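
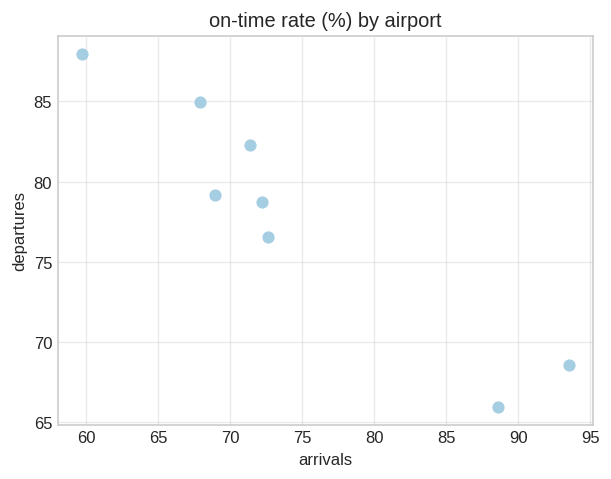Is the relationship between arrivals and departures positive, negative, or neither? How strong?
negative, strong

Points are negatively correlated; strong (|r| ≈ 0.9).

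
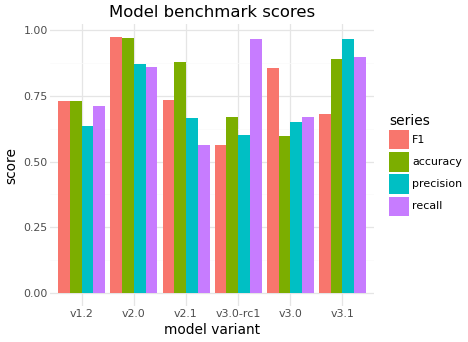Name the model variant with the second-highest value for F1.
Top 3 for F1: v2.0 ≈ 1.0, v3.0 ≈ 0.9, v2.1 ≈ 0.7.

v3.0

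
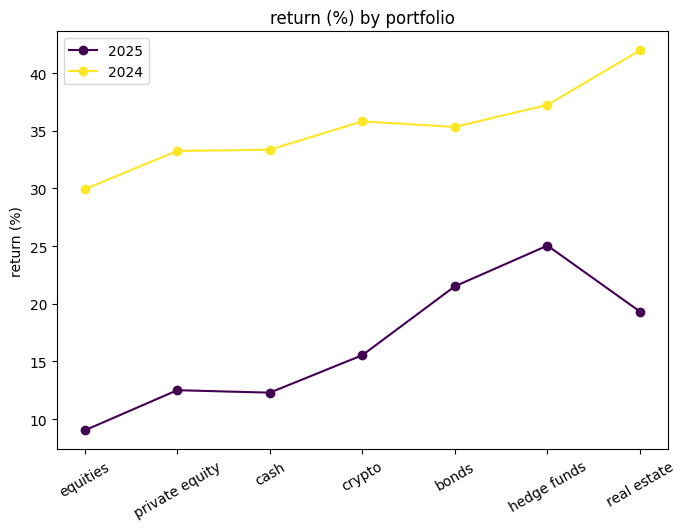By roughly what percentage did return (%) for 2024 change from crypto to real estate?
≈ +14.3%

crypto ≈ 35, real estate ≈ 40; (40 − 35) / 35 ≈ +14.3%.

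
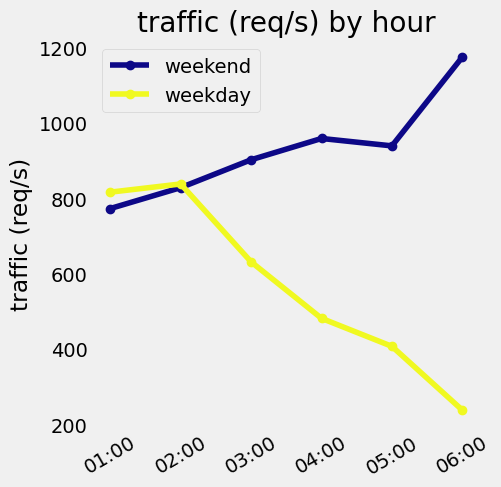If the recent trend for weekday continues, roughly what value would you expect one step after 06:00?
≈ 50

Last three: 500, 400, 200 → slope ≈ -150/step → next ≈ 50.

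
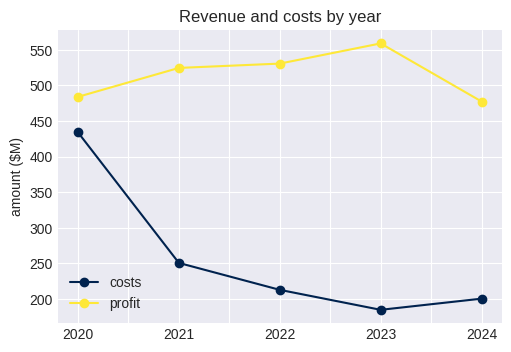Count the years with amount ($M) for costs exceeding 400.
Above 400: 2020.

1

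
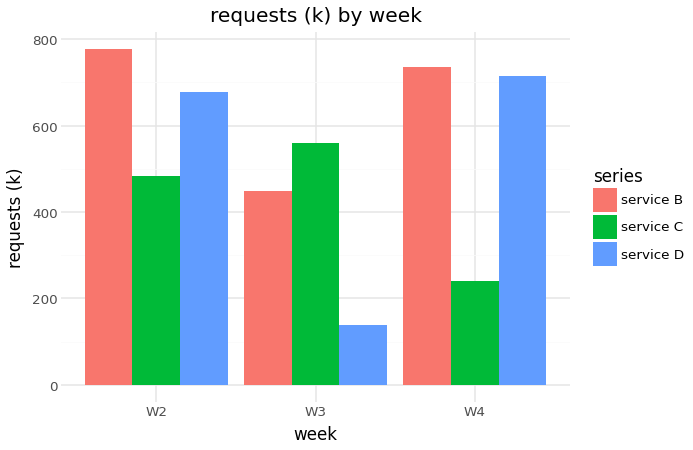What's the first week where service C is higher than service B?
W2: service C ≈ 500 vs service B ≈ 800 (not yet); W3: service C ≈ 600 vs service B ≈ 400 (first crossover).

W3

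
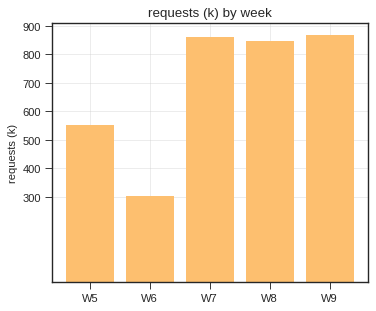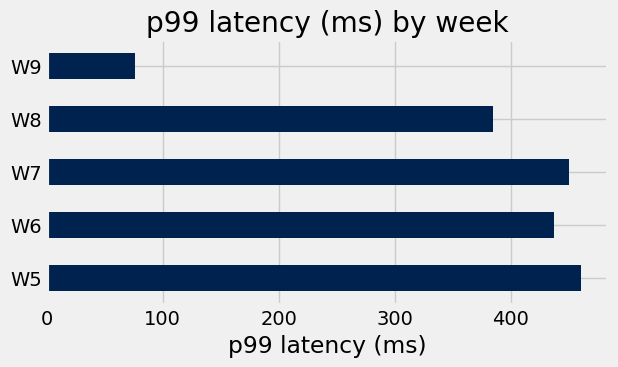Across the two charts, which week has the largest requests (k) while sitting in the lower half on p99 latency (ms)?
W9

Chart 2 median p99 latency (ms) ≈ 450; below-median weeks: W8, W9. Among those, W9 has the highest requests (k) (≈ 900).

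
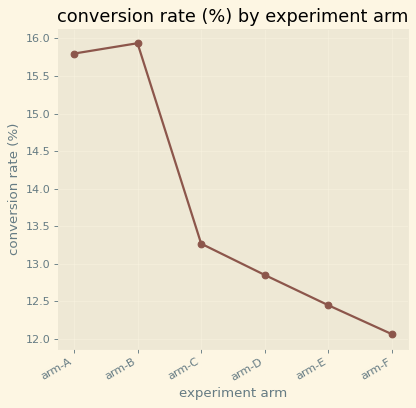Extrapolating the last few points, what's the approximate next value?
≈ 11.5

Last three: 13.0, 12.5, 12.0 → slope ≈ -0.5/step → next ≈ 11.5.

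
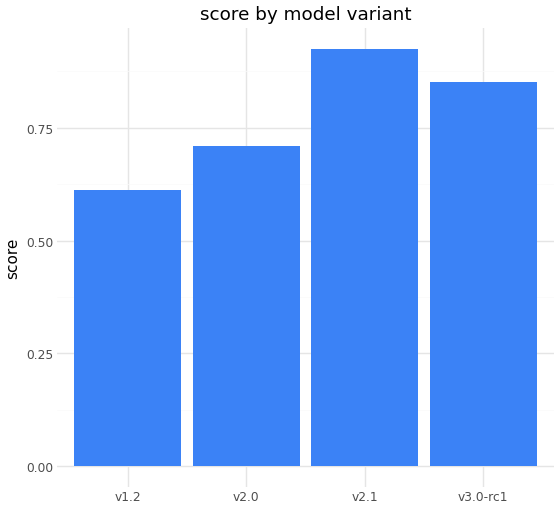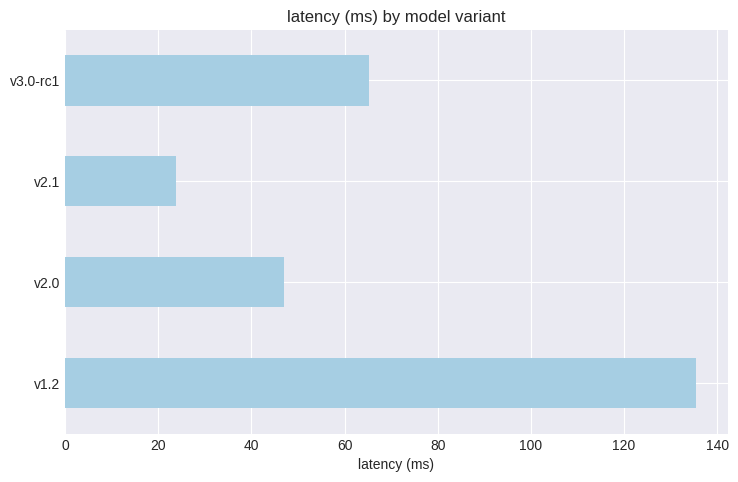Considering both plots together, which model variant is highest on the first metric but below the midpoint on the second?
v2.1

Chart 2 median latency (ms) ≈ 60; below-median model variants: v2.0, v2.1. Among those, v2.1 has the highest score (≈ 0.9).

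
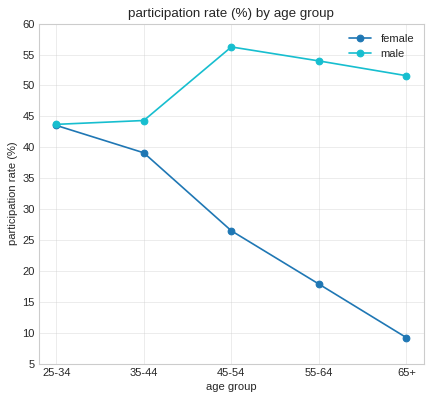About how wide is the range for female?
Max 25-34 ≈ 45, min 65+ ≈ 10; range ≈ 35.

≈ 35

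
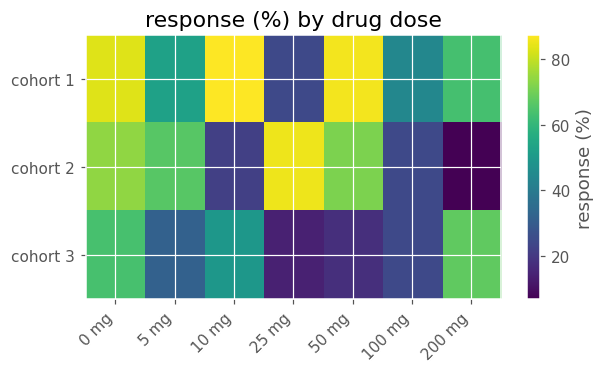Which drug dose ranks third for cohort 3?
Top 4 for cohort 3: 200 mg ≈ 70, 0 mg ≈ 60, 10 mg ≈ 50, 5 mg ≈ 30.

10 mg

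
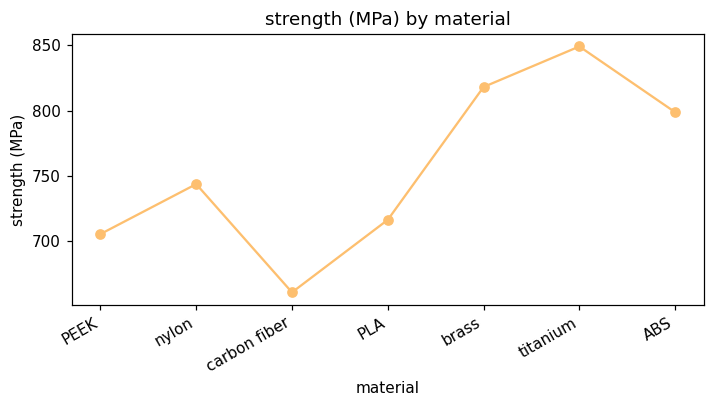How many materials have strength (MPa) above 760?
3

Above 760: brass, titanium, ABS.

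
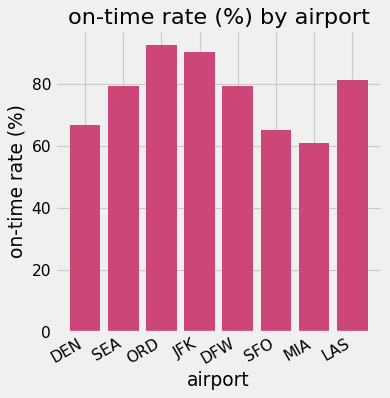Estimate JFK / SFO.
JFK ≈ 90, SFO ≈ 70; 90/70 ≈ 1.29.

≈ 1.29×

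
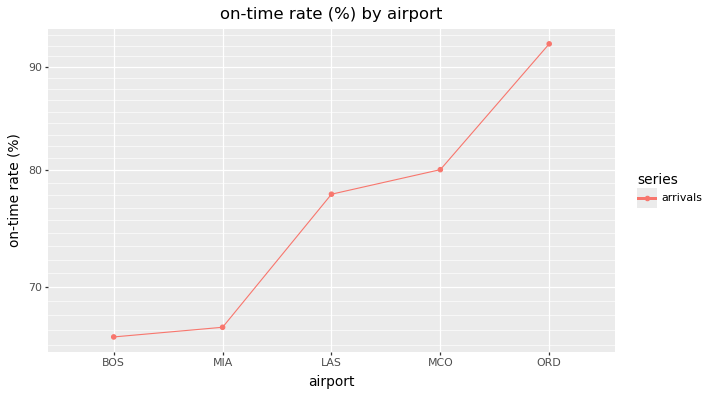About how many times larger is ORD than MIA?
≈ 1.38×

ORD ≈ 90, MIA ≈ 65; 90/65 ≈ 1.38.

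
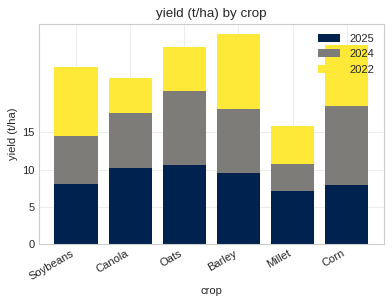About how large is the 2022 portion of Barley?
2022 top ≈ 30, bottom ≈ 20; segment ≈ 10.

≈ 10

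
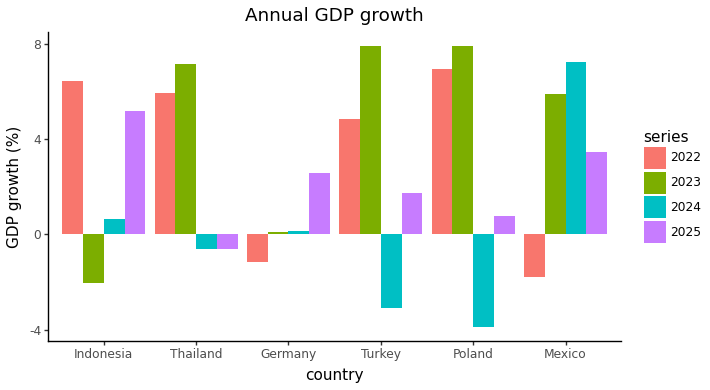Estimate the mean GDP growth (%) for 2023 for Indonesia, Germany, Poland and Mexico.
(-2 + 0 + 8 + 6) / 4 ≈ 3.

≈ 3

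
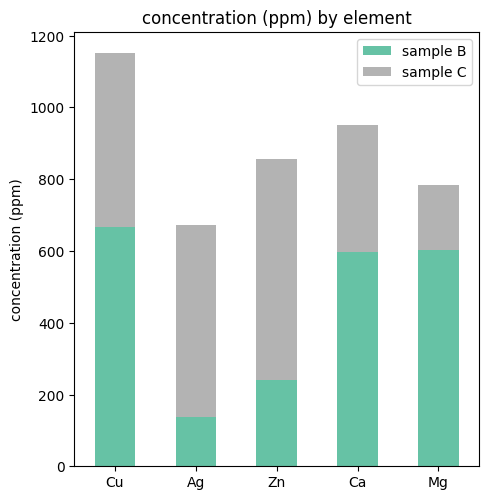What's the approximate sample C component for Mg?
≈ 200

sample C top ≈ 800, bottom ≈ 600; segment ≈ 200.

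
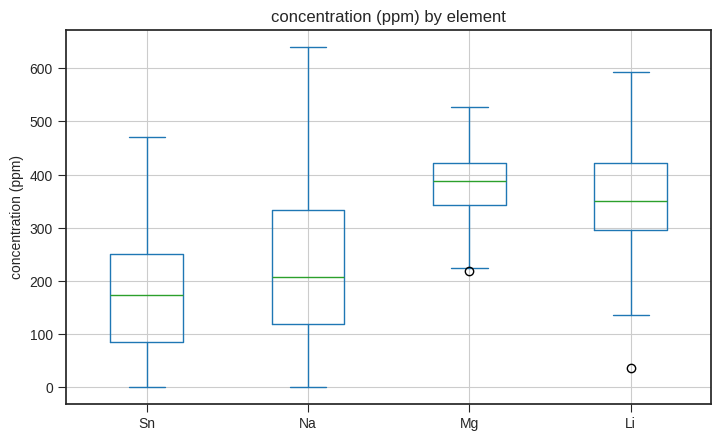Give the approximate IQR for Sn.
≈ 160

Q3 ≈ 240, Q1 ≈ 80; IQR ≈ 160.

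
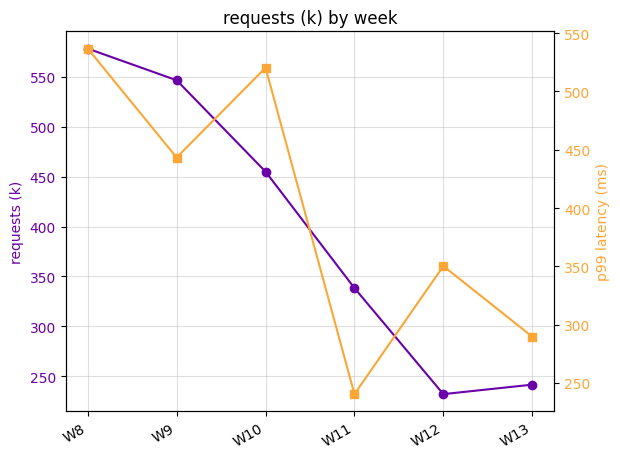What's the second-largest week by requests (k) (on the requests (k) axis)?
W9

Top 3 (on the requests (k) axis): W8 ≈ 600, W9 ≈ 550, W10 ≈ 450.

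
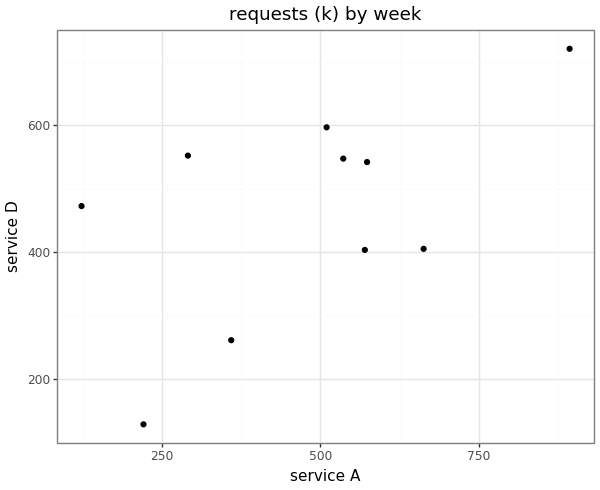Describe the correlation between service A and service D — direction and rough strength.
positive, moderate

Points are positively correlated; moderate (|r| ≈ 0.6).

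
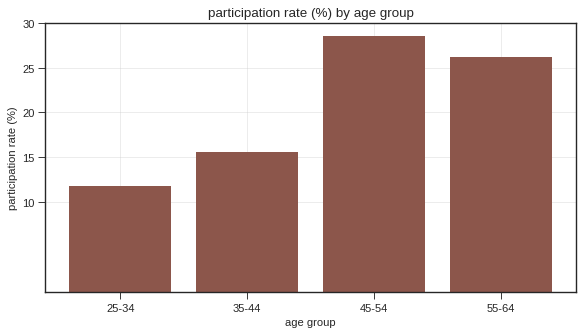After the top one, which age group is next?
Top 3: 45-54 ≈ 30, 55-64 ≈ 25, 35-44 ≈ 15.

55-64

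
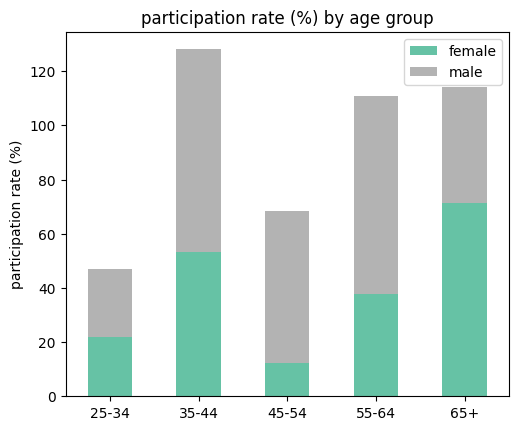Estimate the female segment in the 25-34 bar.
female top ≈ 20, bottom ≈ 0; segment ≈ 20.

≈ 20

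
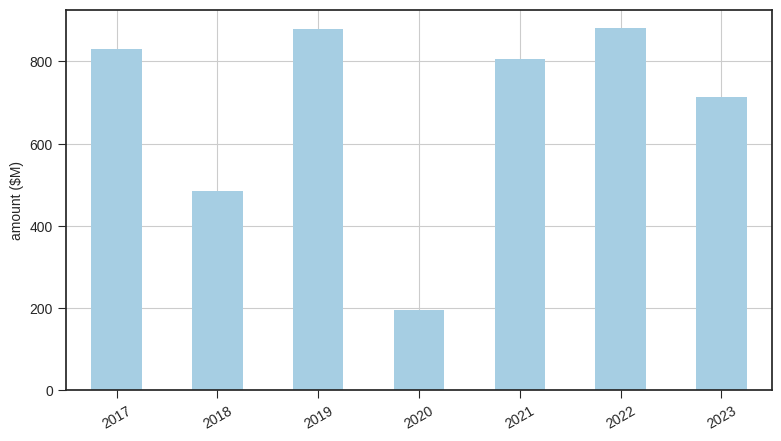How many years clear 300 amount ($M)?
6

Above 300: 2017, 2018, 2019, 2021, 2022, 2023.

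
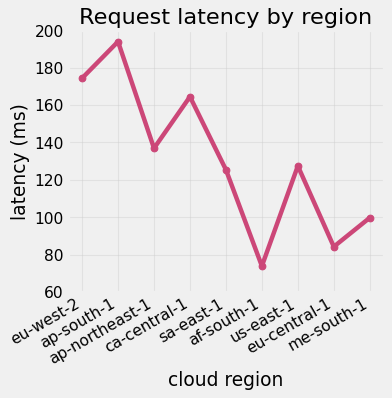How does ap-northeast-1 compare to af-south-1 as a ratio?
≈ 1.75×

ap-northeast-1 ≈ 140, af-south-1 ≈ 80; 140/80 ≈ 1.75.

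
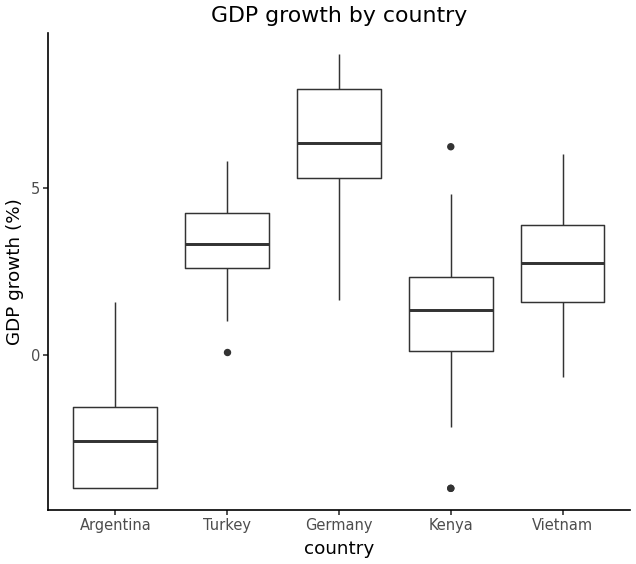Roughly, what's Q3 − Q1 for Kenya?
≈ 2

Q3 ≈ 2, Q1 ≈ 0; IQR ≈ 2.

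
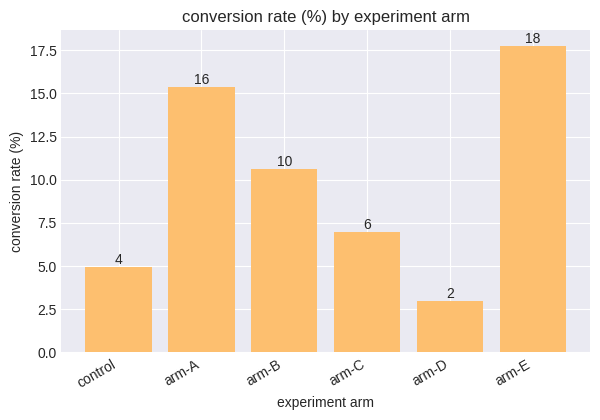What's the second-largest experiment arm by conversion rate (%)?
Top 3: arm-E ≈ 18, arm-A ≈ 16, arm-B ≈ 10.

arm-A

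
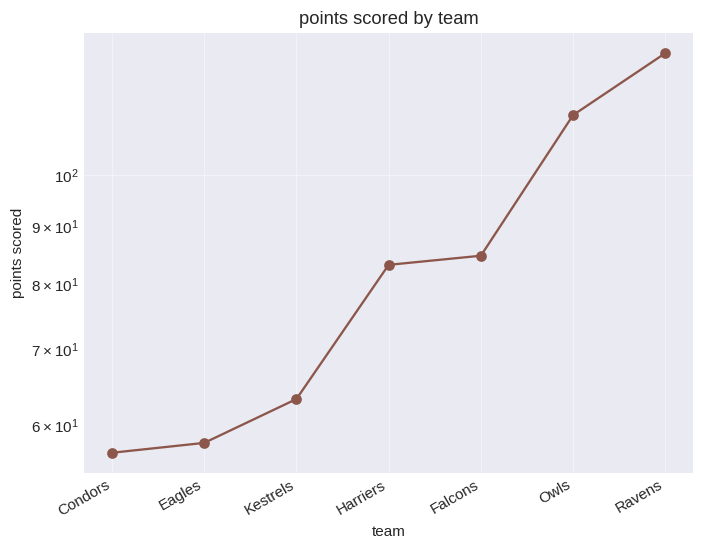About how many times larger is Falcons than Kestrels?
Falcons ≈ 80, Kestrels ≈ 60; 80/60 ≈ 1.33.

≈ 1.33×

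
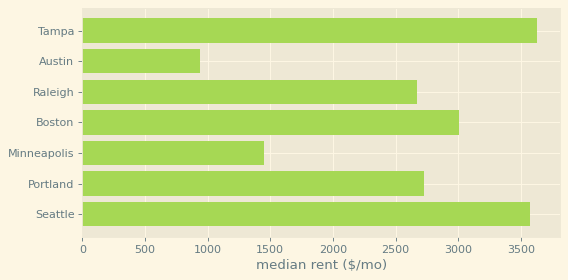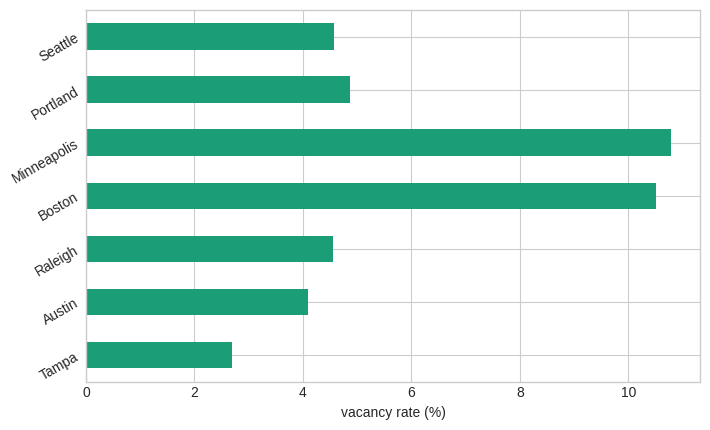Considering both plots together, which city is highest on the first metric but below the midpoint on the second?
Chart 2 median vacancy rate (%) ≈ 5; below-median cities: Tampa, Austin, Raleigh. Among those, Tampa has the highest median rent ($/mo) (≈ 3500).

Tampa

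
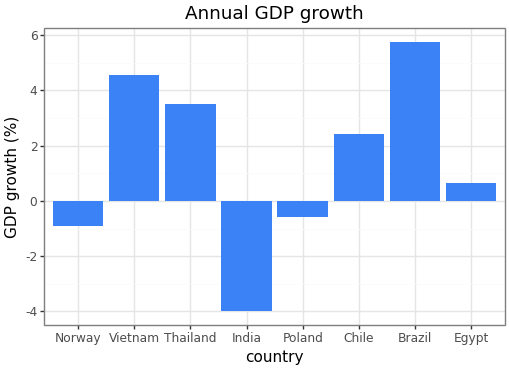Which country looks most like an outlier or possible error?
India

India ≈ -4; the rest sit between ≈ -1 and ≈ 6.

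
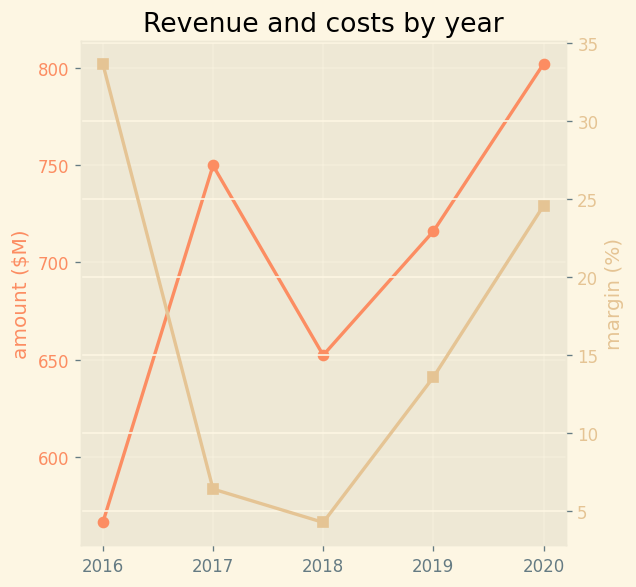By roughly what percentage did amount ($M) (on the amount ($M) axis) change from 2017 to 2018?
2017 ≈ 740, 2018 ≈ 660; (660 − 740) / 740 ≈ -10.8%.

≈ -10.8%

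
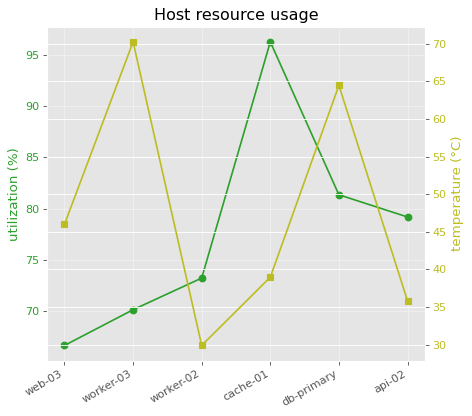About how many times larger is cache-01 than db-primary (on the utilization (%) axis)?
≈ 1.19×

cache-01 ≈ 95, db-primary ≈ 80; 95/80 ≈ 1.19.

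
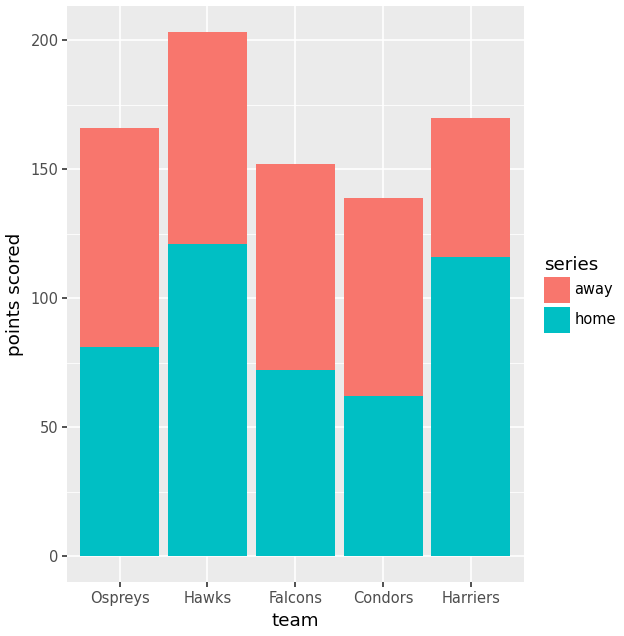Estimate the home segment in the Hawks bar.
home top ≈ 120, bottom ≈ 0; segment ≈ 120.

≈ 120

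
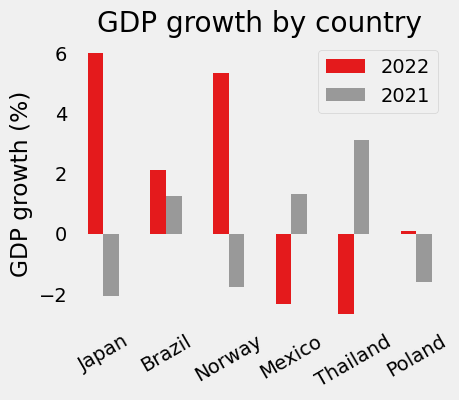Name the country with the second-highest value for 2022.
Top 3 for 2022: Japan ≈ 6, Norway ≈ 5, Brazil ≈ 2.

Norway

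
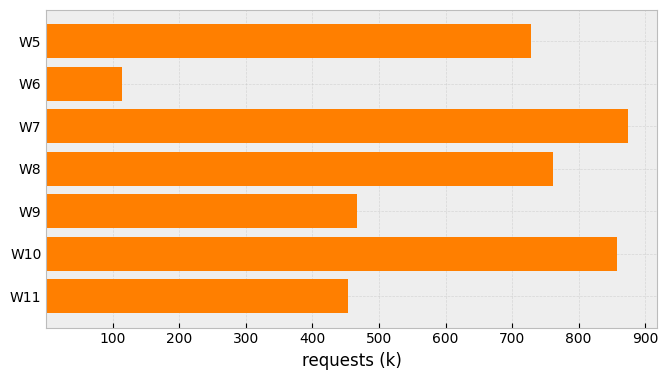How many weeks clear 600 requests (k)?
Above 600: W5, W7, W8, W10.

4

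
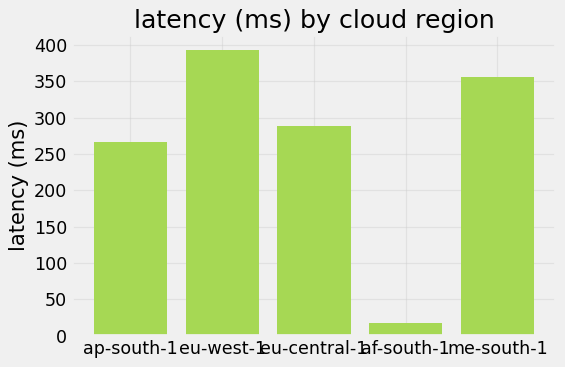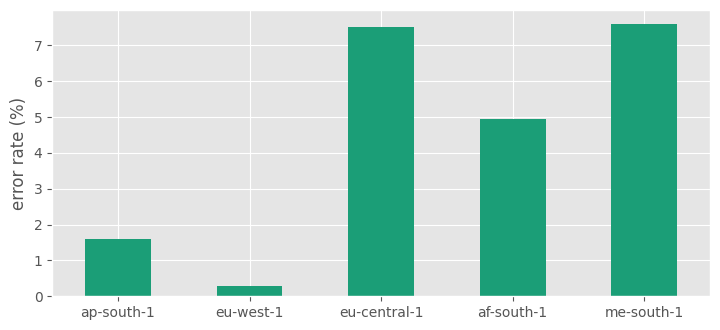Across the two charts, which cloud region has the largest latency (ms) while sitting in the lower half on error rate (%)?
Chart 2 median error rate (%) ≈ 5; below-median cloud regions: ap-south-1, eu-west-1. Among those, eu-west-1 has the highest latency (ms) (≈ 400).

eu-west-1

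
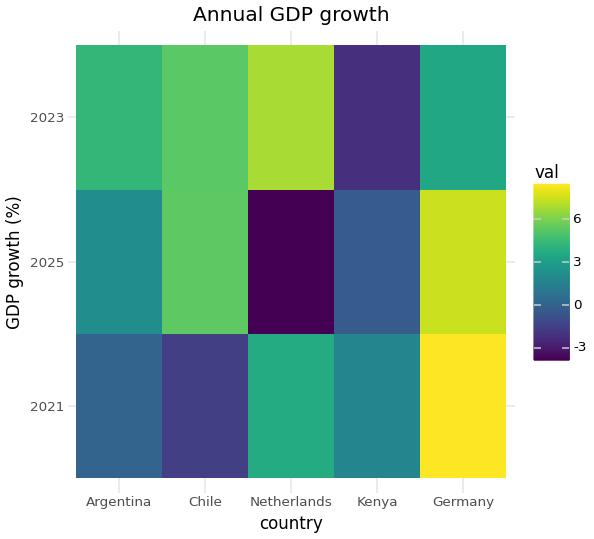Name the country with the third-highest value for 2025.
Top 4 for 2025: Germany ≈ 8, Chile ≈ 6, Argentina ≈ 2, Kenya ≈ 0.

Argentina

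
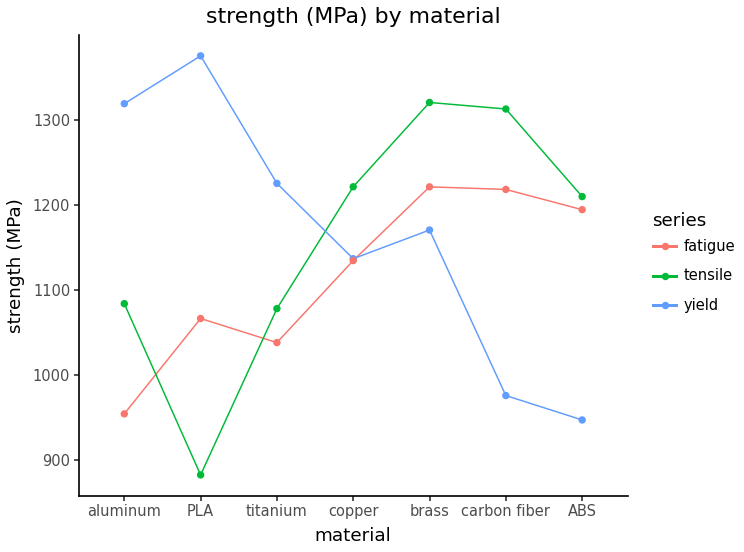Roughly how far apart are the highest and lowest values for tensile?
Max brass ≈ 1300, min PLA ≈ 900; range ≈ 400.

≈ 400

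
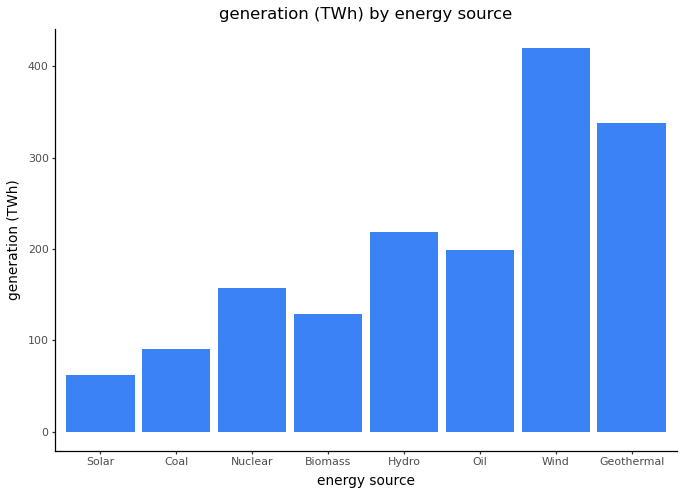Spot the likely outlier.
Wind ≈ 400; the rest sit between ≈ 50 and ≈ 350.

Wind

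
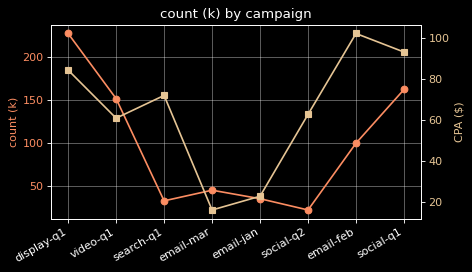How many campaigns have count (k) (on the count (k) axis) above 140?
Above 140: display-q1, video-q1, social-q1.

3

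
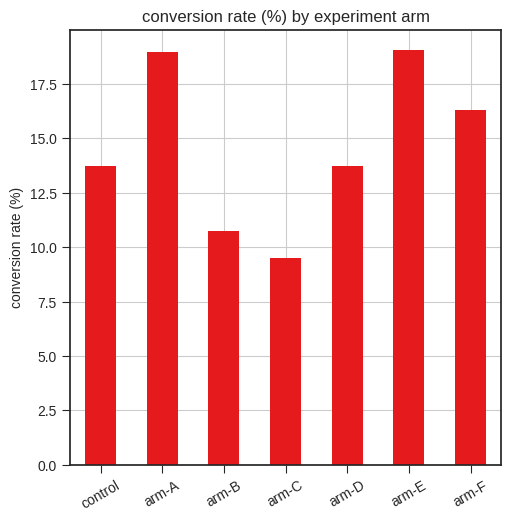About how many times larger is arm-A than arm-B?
≈ 1.8×

arm-A ≈ 18, arm-B ≈ 10; 18/10 ≈ 1.8.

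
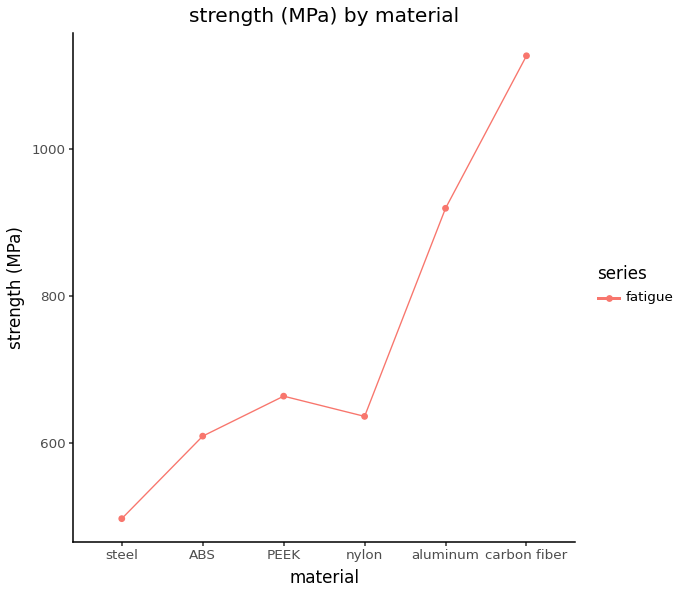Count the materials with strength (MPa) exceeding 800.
2

Above 800: aluminum, carbon fiber.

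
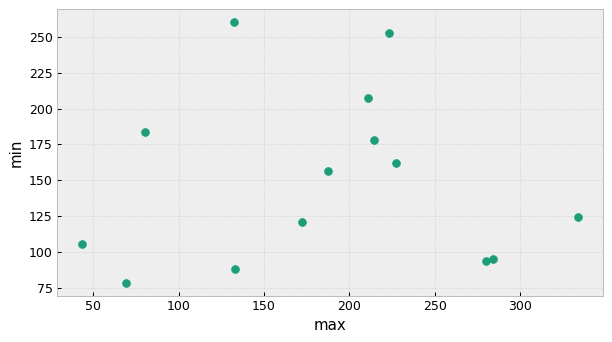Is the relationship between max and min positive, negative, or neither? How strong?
Points are roughly uncorrelated; weak (|r| ≈ 0.0).

no clear correlation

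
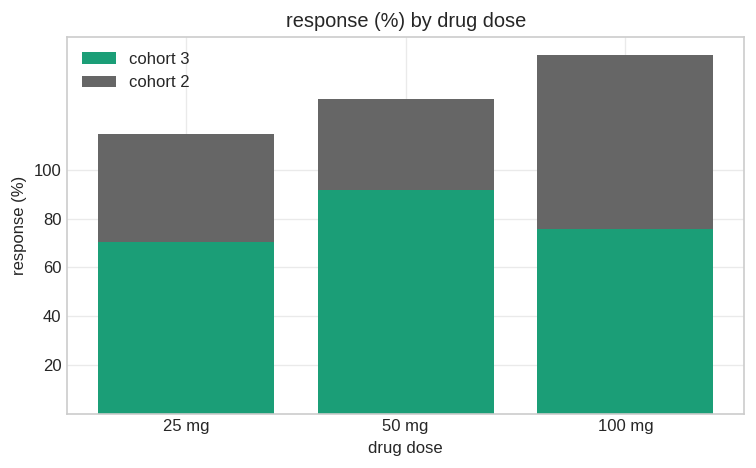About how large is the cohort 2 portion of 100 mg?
cohort 2 top ≈ 140, bottom ≈ 80; segment ≈ 60.

≈ 60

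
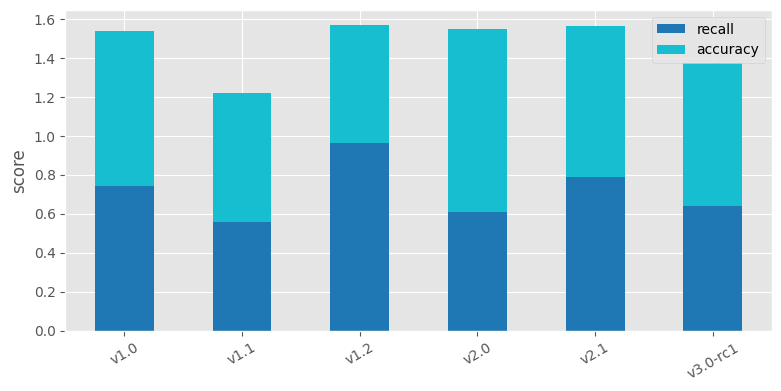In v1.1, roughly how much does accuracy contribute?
≈ 0.6

accuracy top ≈ 1.2, bottom ≈ 0.6; segment ≈ 0.6.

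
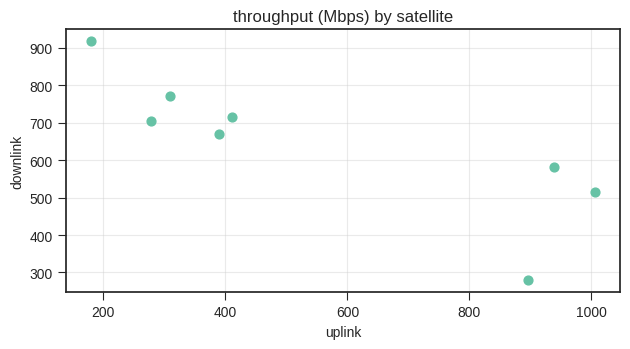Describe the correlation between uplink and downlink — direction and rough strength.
negative, strong

Points are negatively correlated; strong (|r| ≈ 0.8).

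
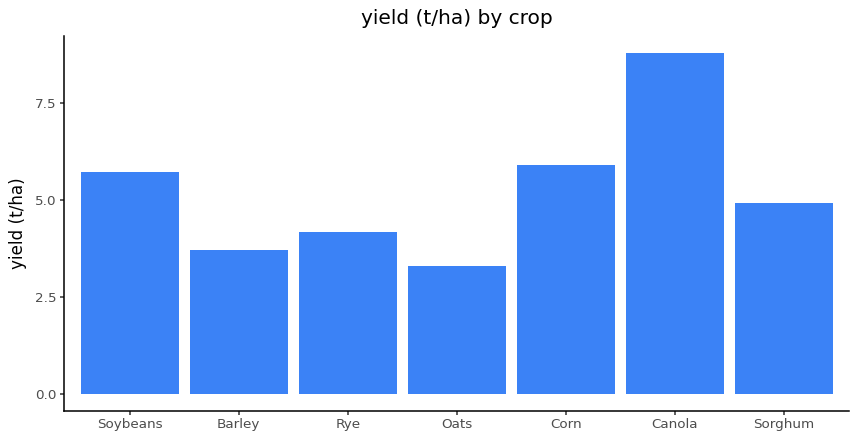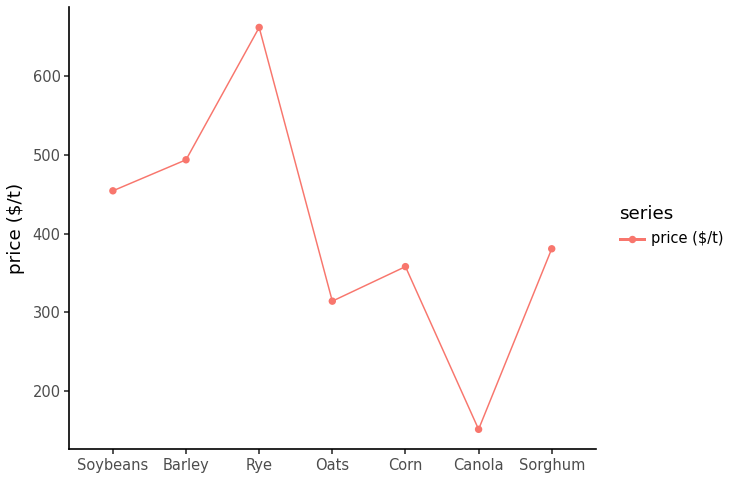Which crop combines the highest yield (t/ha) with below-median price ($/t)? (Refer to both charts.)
Chart 2 median price ($/t) ≈ 400; below-median crops: Oats, Corn, Canola. Among those, Canola has the highest yield (t/ha) (≈ 9).

Canola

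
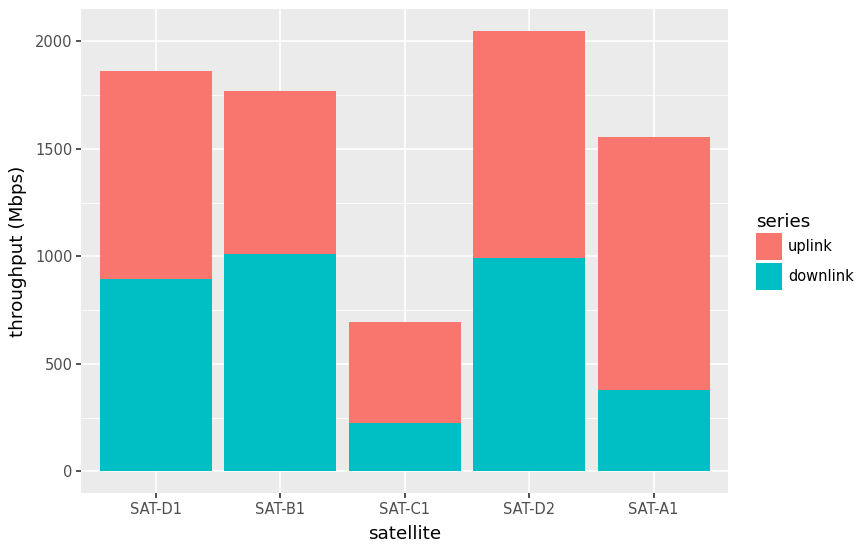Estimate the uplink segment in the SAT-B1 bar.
≈ 800

uplink top ≈ 1800, bottom ≈ 1000; segment ≈ 800.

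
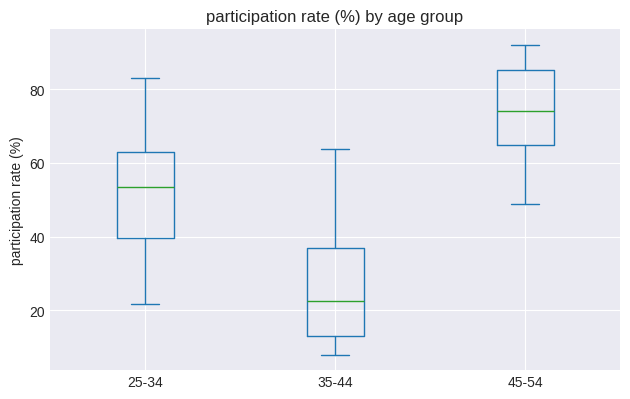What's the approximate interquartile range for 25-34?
≈ 25

Q3 ≈ 65, Q1 ≈ 40; IQR ≈ 25.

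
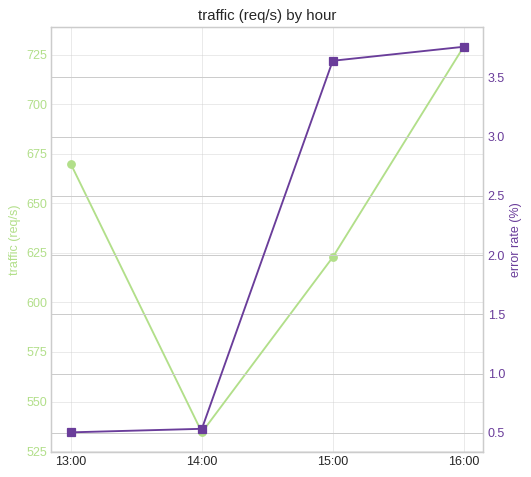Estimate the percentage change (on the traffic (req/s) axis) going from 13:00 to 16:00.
≈ +9.1%

13:00 ≈ 660, 16:00 ≈ 720; (720 − 660) / 660 ≈ +9.1%.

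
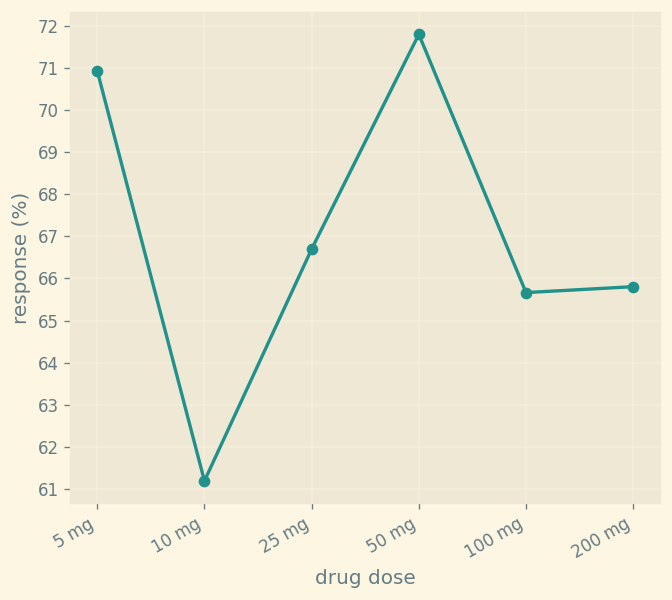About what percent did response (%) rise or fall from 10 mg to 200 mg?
≈ +8.2%

10 mg ≈ 61, 200 mg ≈ 66; (66 − 61) / 61 ≈ +8.2%.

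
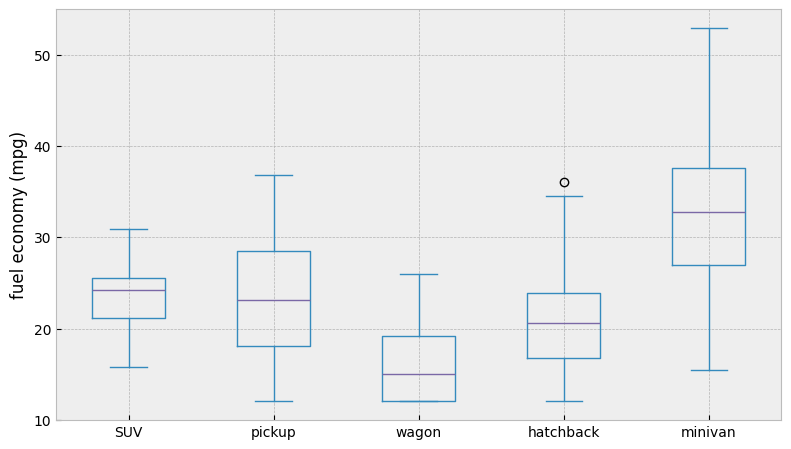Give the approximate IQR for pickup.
≈ 10

Q3 ≈ 28, Q1 ≈ 18; IQR ≈ 10.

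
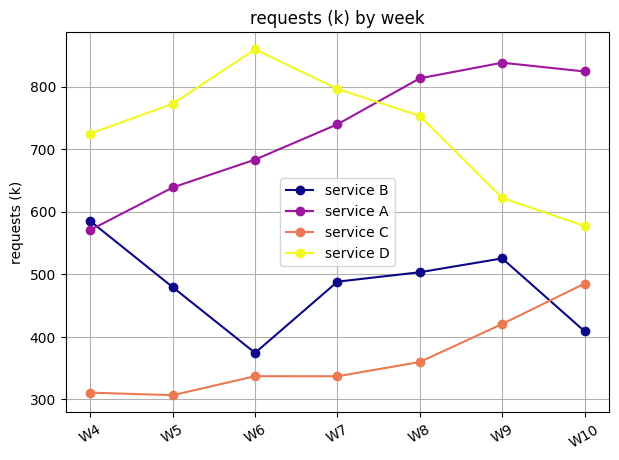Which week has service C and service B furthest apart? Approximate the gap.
W4: service C ≈ 300, service B ≈ 600 → gap ≈ 300. Next-largest (W5) is only ≈ 200.

W4, ≈ 300 k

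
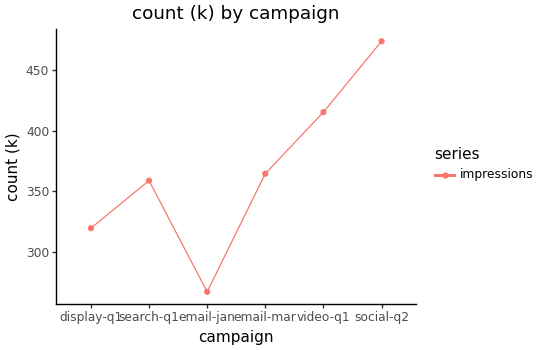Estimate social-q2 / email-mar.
≈ 1.33×

social-q2 ≈ 480, email-mar ≈ 360; 480/360 ≈ 1.33.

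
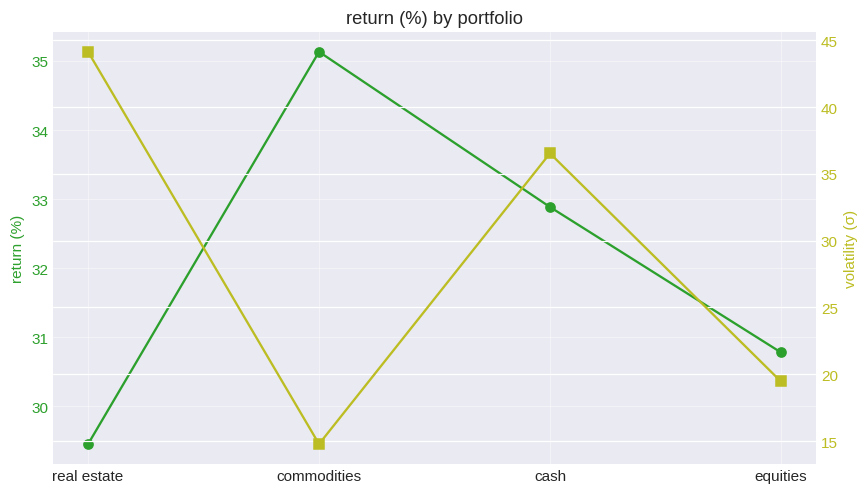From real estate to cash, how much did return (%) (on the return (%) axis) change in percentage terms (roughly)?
real estate ≈ 29.5, cash ≈ 33.0; (33.0 − 29.5) / 29.5 ≈ +11.9%.

≈ +11.9%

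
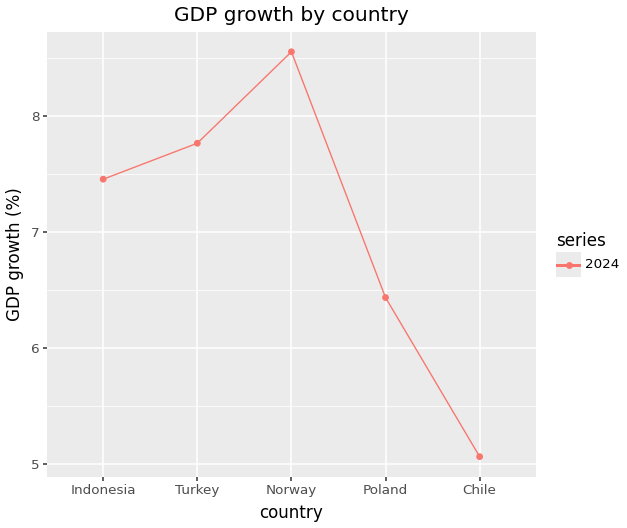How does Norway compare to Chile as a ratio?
Norway ≈ 8.5, Chile ≈ 5.0; 8.5/5.0 ≈ 1.7.

≈ 1.7×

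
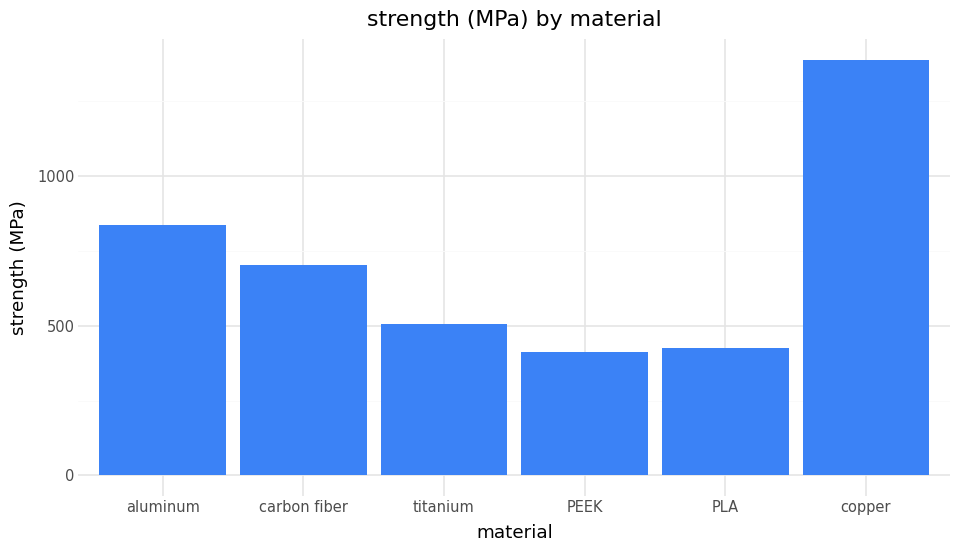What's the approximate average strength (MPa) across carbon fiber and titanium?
≈ 700

(800 + 600) / 2 ≈ 700.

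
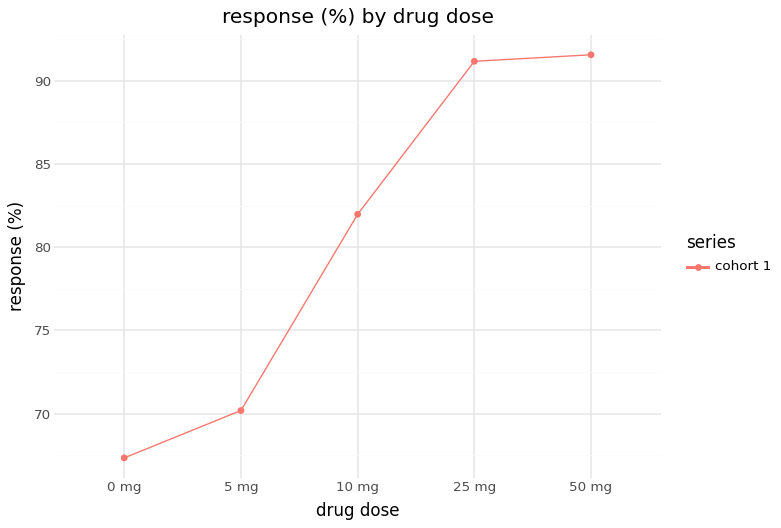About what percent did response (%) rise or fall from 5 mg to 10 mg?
5 mg ≈ 70, 10 mg ≈ 80; (80 − 70) / 70 ≈ +14.3%.

≈ +14.3%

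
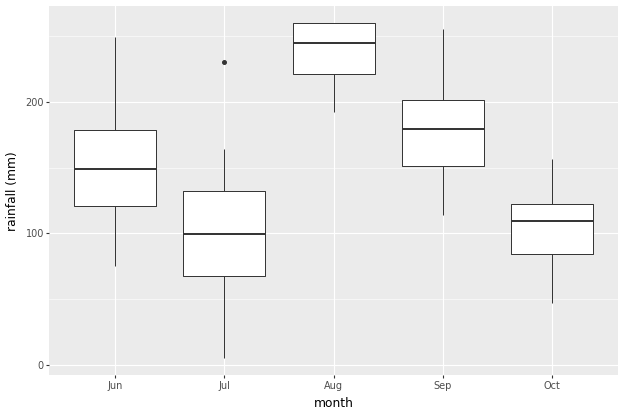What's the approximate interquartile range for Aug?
Q3 ≈ 260, Q1 ≈ 220; IQR ≈ 40.

≈ 40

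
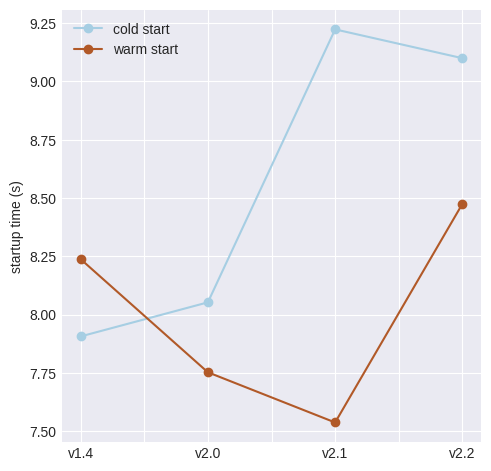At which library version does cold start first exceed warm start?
v2.0

v1.4: cold start ≈ 8.0 vs warm start ≈ 8.2 (not yet); v2.0: cold start ≈ 8.0 vs warm start ≈ 7.8 (first crossover).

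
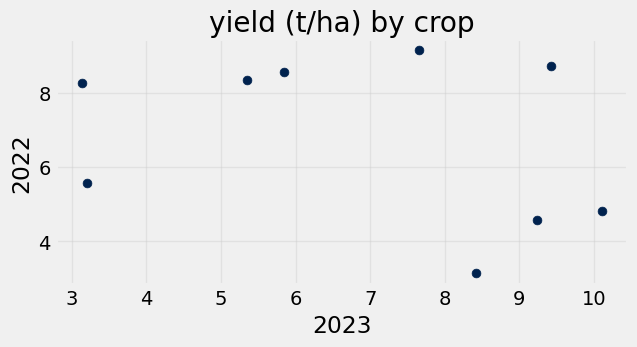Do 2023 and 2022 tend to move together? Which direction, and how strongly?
negative, weak

Points are negatively correlated; weak (|r| ≈ 0.3).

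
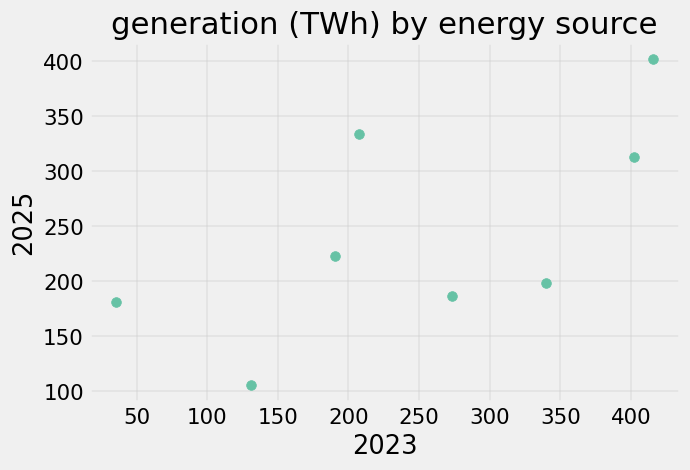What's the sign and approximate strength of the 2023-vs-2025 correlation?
Points are positively correlated; moderate (|r| ≈ 0.6).

positive, moderate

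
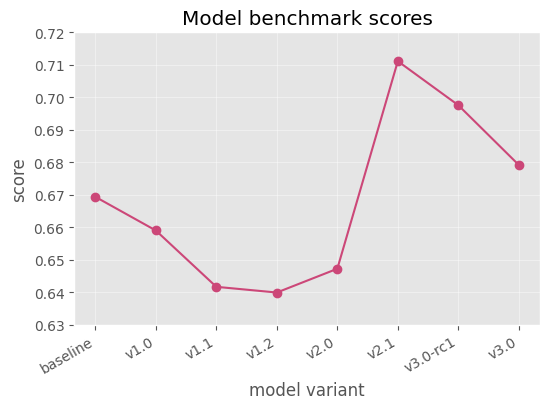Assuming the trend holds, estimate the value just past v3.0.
Last three: 0.71, 0.70, 0.68 → slope ≈ -0.015/step → next ≈ 0.665.

≈ 0.665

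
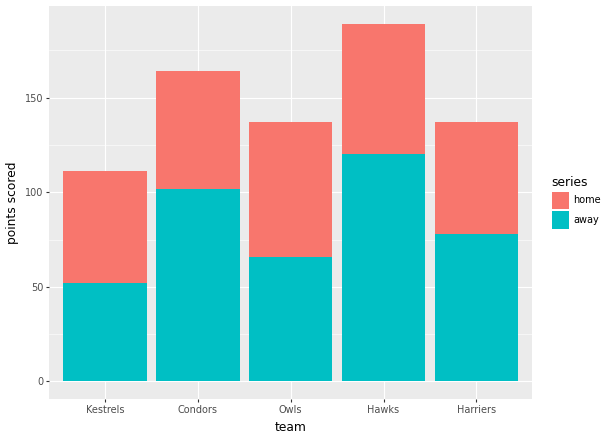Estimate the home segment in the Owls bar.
≈ 80

home top ≈ 140, bottom ≈ 60; segment ≈ 80.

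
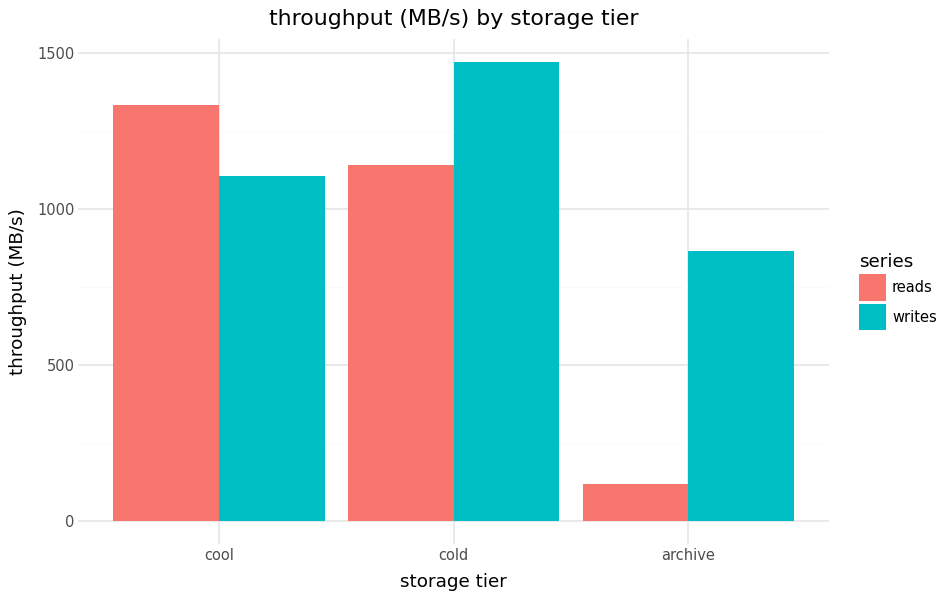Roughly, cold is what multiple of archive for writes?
cold ≈ 1400, archive ≈ 800; 1400/800 ≈ 1.75.

≈ 1.75×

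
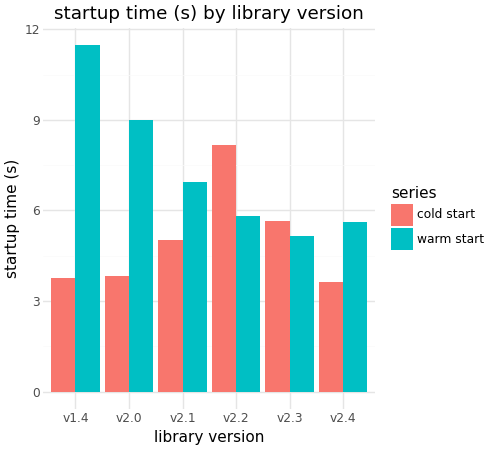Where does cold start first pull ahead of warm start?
v2.1: cold start ≈ 5 vs warm start ≈ 7 (not yet); v2.2: cold start ≈ 8 vs warm start ≈ 6 (first crossover).

v2.2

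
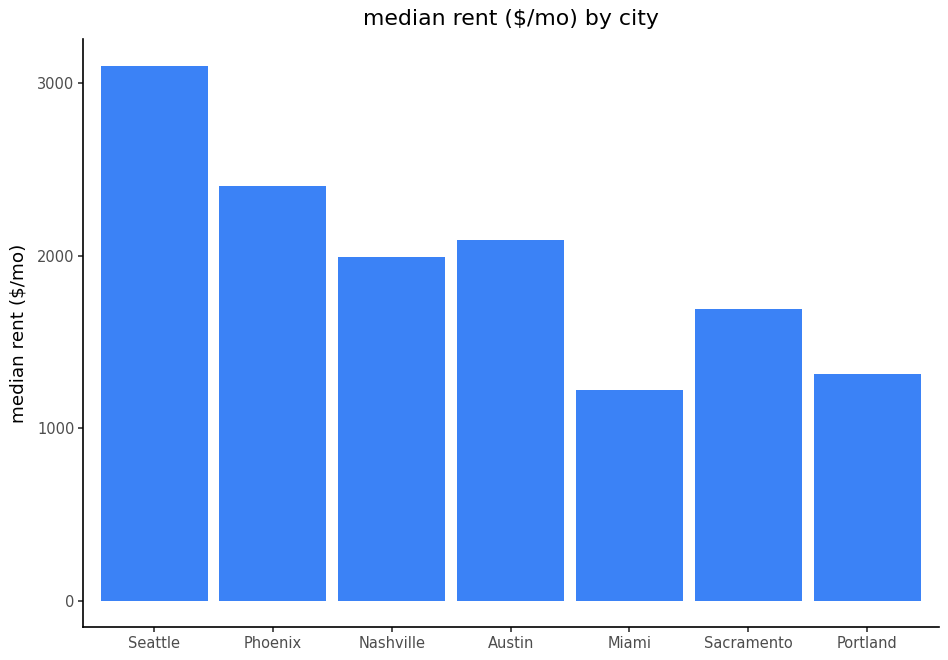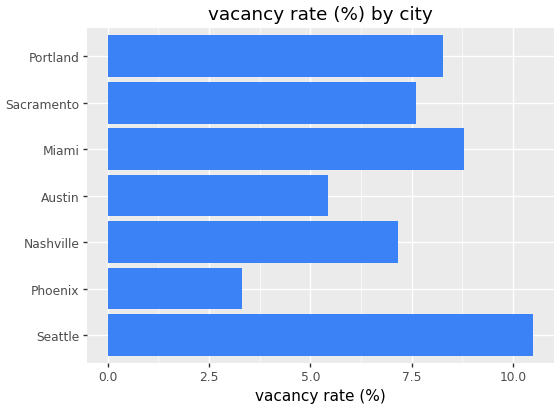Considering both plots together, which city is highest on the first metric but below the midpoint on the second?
Phoenix

Chart 2 median vacancy rate (%) ≈ 8; below-median cities: Phoenix, Nashville, Austin. Among those, Phoenix has the highest median rent ($/mo) (≈ 2500).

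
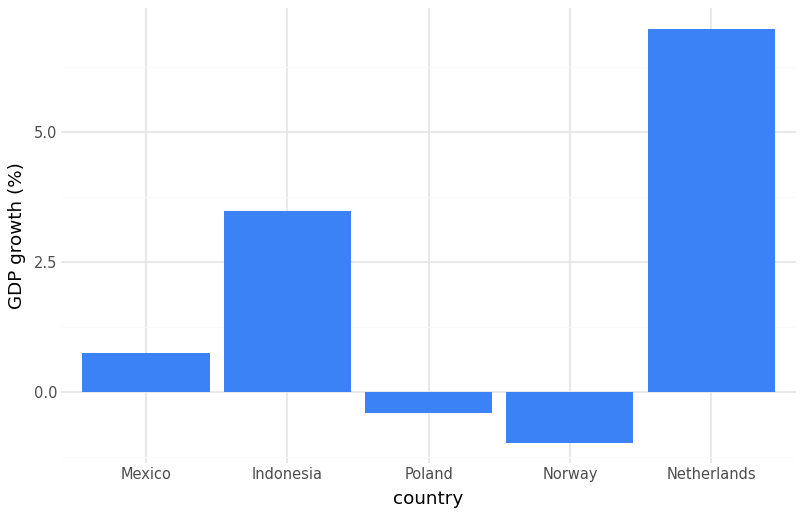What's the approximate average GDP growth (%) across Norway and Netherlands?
(-1 + 7) / 2 ≈ 3.

≈ 3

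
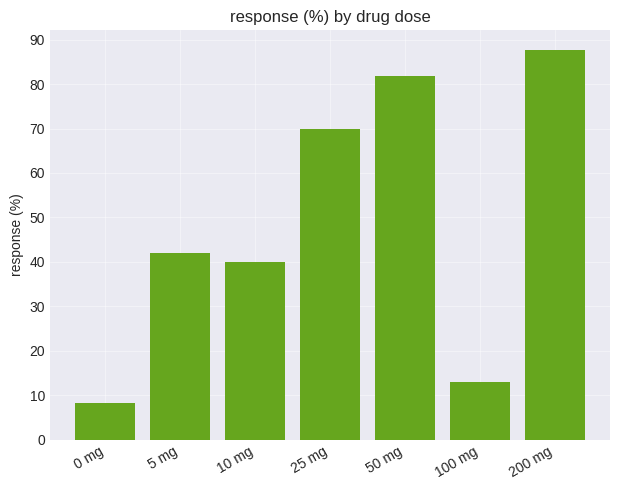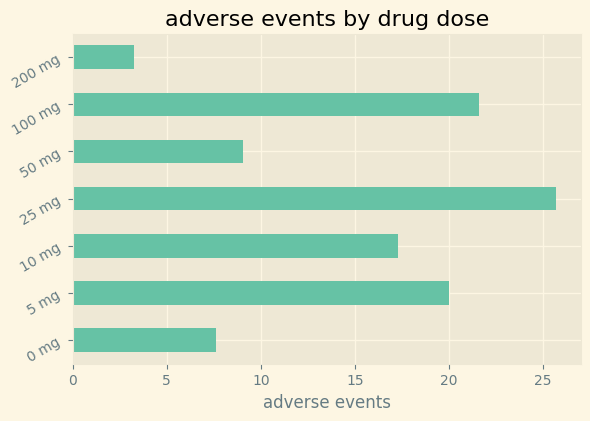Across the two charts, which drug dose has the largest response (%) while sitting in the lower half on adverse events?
Chart 2 median adverse events ≈ 15; below-median drug doses: 0 mg, 50 mg, 200 mg. Among those, 200 mg has the highest response (%) (≈ 90).

200 mg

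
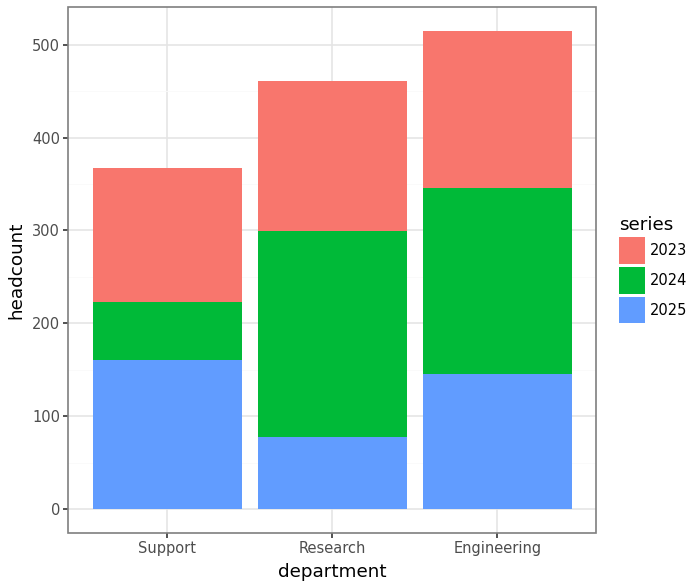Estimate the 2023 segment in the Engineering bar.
≈ 150

2023 top ≈ 500, bottom ≈ 350; segment ≈ 150.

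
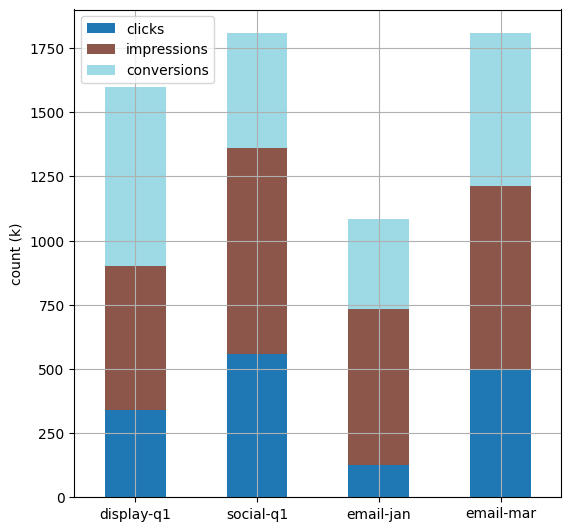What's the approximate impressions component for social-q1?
≈ 800

impressions top ≈ 1400, bottom ≈ 600; segment ≈ 800.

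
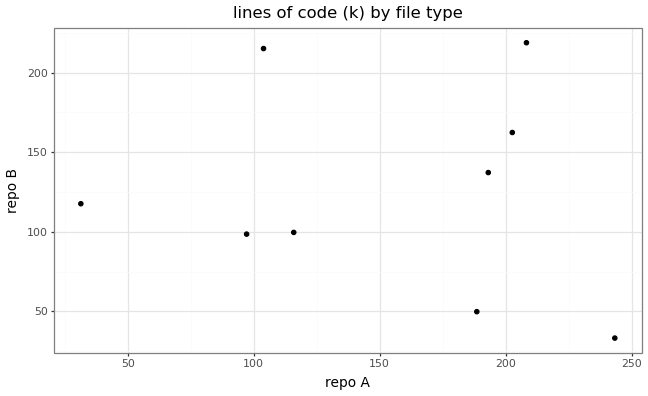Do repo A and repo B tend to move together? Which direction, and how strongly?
no clear correlation

Points are roughly uncorrelated; weak (|r| ≈ 0.1).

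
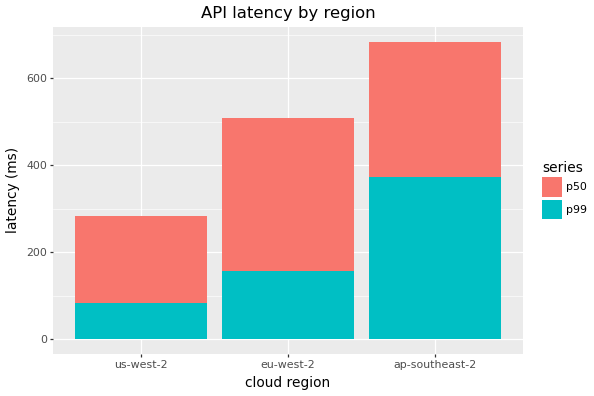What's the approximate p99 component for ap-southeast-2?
p99 top ≈ 400, bottom ≈ 0; segment ≈ 400.

≈ 400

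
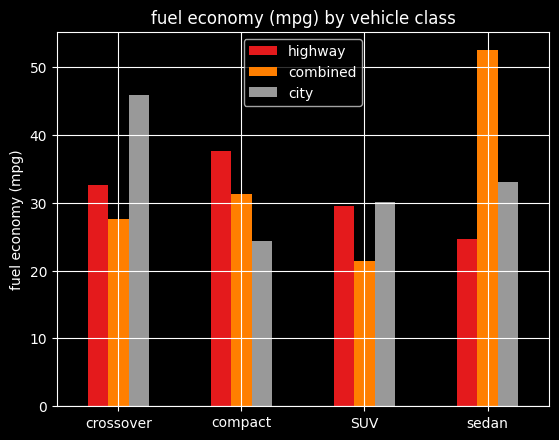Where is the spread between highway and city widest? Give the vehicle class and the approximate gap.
compact: highway ≈ 40, city ≈ 25 → gap ≈ 15. Next-largest (crossover) is only ≈ 10.

compact, ≈ 15 mpg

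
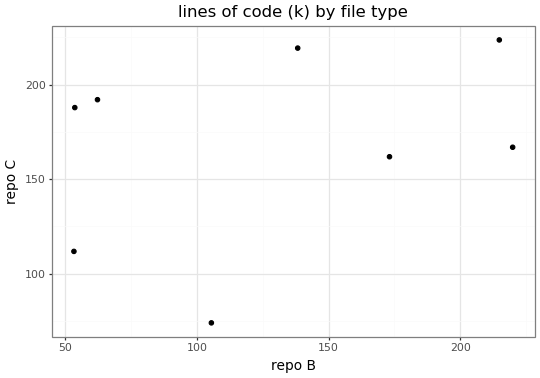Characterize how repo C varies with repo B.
positive, weak

Points are positively correlated; weak (|r| ≈ 0.3).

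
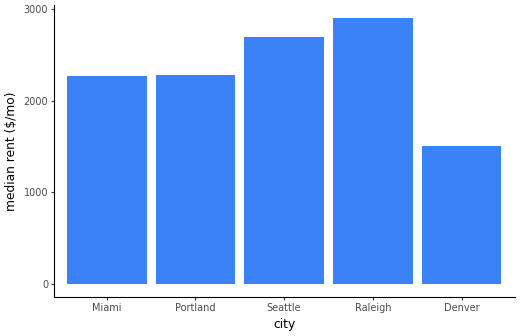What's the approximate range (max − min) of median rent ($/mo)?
Max Raleigh ≈ 3000, min Denver ≈ 1500; range ≈ 1500.

≈ 1500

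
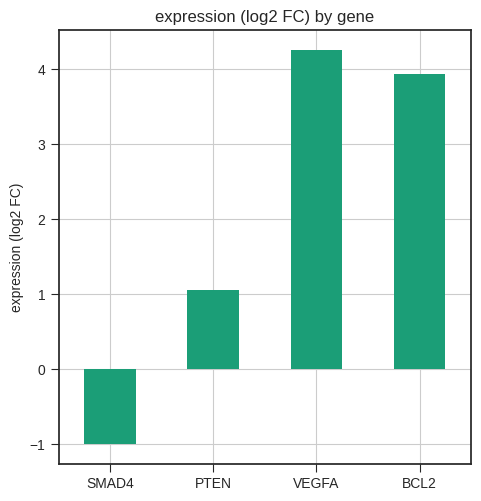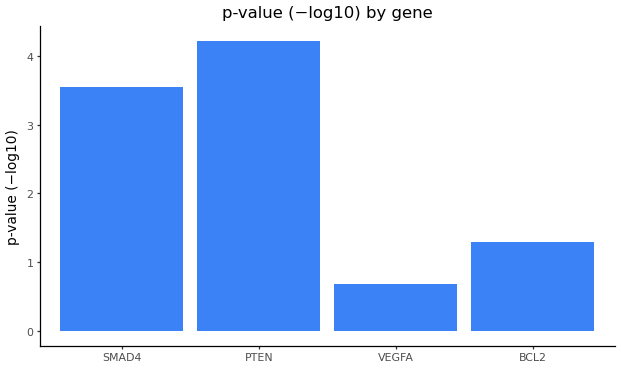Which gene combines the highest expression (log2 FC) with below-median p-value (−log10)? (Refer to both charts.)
VEGFA

Chart 2 median p-value (−log10) ≈ 2.5; below-median genes: VEGFA, BCL2. Among those, VEGFA has the highest expression (log2 FC) (≈ 4.5).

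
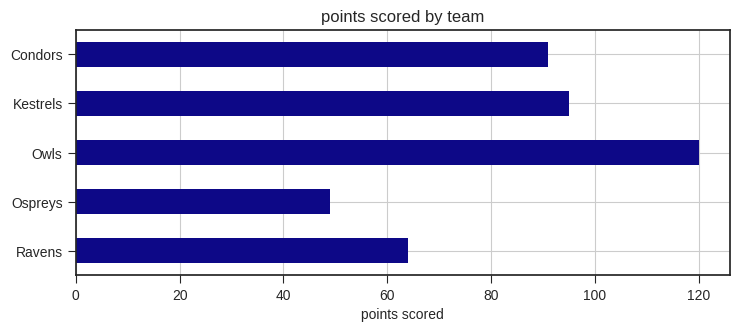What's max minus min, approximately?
Max Owls ≈ 120, min Ospreys ≈ 50; range ≈ 70.

≈ 70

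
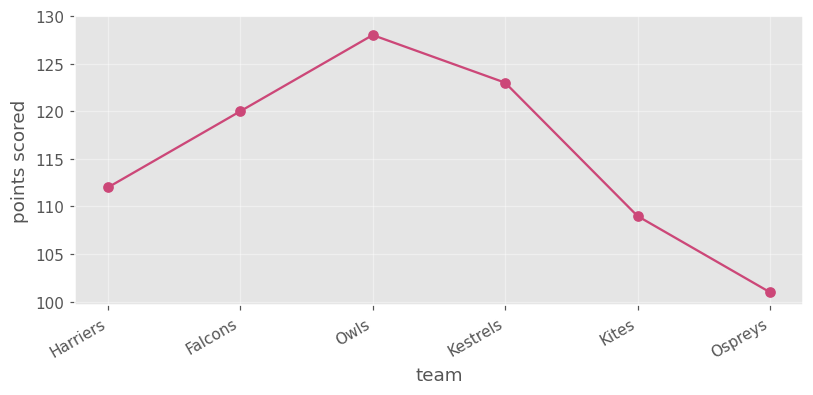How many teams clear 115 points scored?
3

Above 115: Falcons, Owls, Kestrels.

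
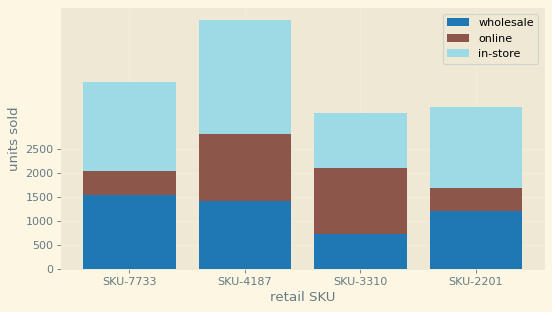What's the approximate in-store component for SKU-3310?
≈ 1000

in-store top ≈ 3000, bottom ≈ 2000; segment ≈ 1000.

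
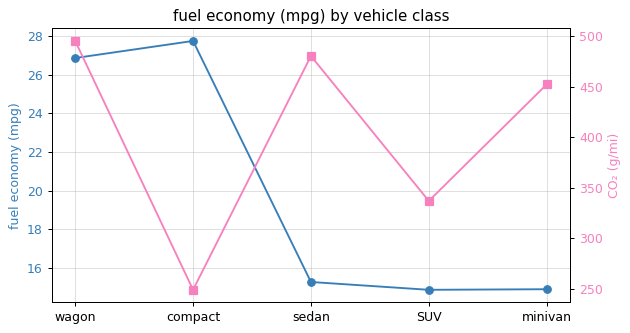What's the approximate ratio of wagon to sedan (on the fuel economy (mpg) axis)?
≈ 1.62×

wagon ≈ 26, sedan ≈ 16; 26/16 ≈ 1.62.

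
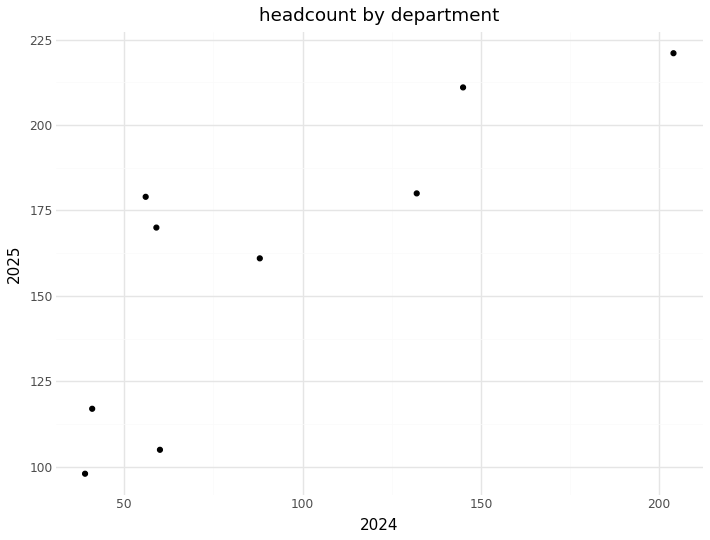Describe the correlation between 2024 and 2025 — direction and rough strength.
positive, strong

Points are positively correlated; strong (|r| ≈ 0.8).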